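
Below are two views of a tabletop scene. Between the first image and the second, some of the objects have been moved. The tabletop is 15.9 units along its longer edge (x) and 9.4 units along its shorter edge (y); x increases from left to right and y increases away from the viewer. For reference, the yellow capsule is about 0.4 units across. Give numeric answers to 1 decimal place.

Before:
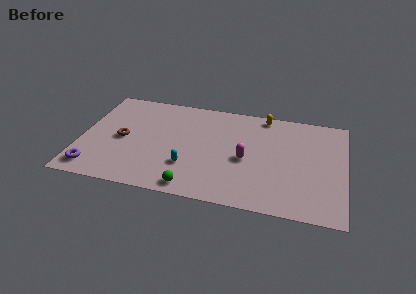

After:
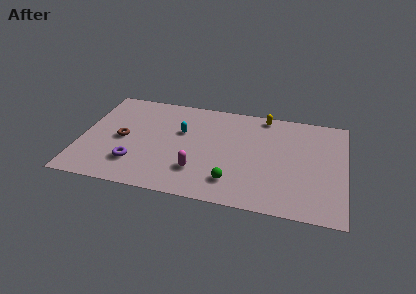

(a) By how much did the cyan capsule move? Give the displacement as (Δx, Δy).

(-0.6, 3.1)

From the two frames, the cyan capsule sits at roughly (6.6, 2.8) before and (6.0, 5.9) after.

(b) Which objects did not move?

the yellow capsule and the brown torus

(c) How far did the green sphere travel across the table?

2.5

The green sphere was near (7.0, 1.0) before and (9.3, 2.0) after, so it travelled √(2.3² + 1.0²) ≈ 2.5 units.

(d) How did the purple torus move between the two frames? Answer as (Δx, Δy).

(2.4, 1.0)

The purple torus started near (1.0, 1.4) and ended near (3.4, 2.4).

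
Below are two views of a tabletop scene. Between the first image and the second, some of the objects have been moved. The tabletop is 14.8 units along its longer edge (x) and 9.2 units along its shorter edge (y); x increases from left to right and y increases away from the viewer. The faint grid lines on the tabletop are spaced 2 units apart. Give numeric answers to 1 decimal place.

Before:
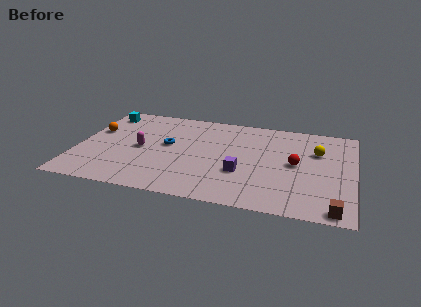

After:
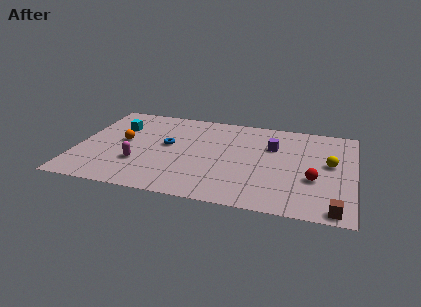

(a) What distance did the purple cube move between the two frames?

3.4

The purple cube moved from about (8.9, 3.2) to (10.4, 6.2), a distance of √(1.5² + 3.0²) ≈ 3.4.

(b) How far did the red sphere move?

1.6

The red sphere was near (11.7, 4.7) before and (12.7, 3.4) after, so it travelled √(1.0² + 1.3²) ≈ 1.6 units.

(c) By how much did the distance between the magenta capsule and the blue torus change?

+1.0

They were about 1.6 units apart before and 2.6 after — 1.0 units further apart.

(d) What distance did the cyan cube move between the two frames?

1.6

The cyan cube moved from about (1.1, 7.7) to (2.0, 6.4), a distance of √(0.9² + 1.3²) ≈ 1.6.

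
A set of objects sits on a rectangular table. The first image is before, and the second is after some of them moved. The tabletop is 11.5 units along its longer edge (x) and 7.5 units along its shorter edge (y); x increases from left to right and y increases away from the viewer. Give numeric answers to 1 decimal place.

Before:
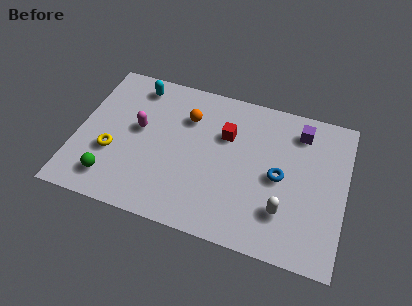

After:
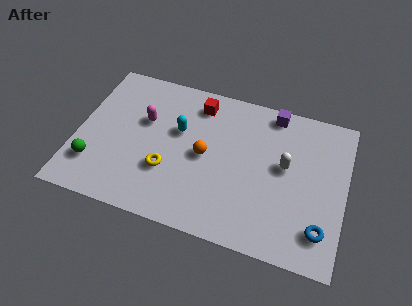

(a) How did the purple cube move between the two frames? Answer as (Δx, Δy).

(-1.2, 0.6)

The purple cube started near (9.4, 6.1) and ended near (8.2, 6.7).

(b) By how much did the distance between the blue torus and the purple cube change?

+3.0

Before: roughly 2.6 units apart; after: 5.6. That's 3.0 units further apart.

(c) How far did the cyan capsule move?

2.7

From (2.3, 6.4) to (4.3, 4.6), the cyan capsule covered √(2.0² + 1.8²) ≈ 2.7 units.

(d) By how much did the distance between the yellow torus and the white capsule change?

-2.2

Before: roughly 7.4 units apart; after: 5.2. That's 2.2 units closer together.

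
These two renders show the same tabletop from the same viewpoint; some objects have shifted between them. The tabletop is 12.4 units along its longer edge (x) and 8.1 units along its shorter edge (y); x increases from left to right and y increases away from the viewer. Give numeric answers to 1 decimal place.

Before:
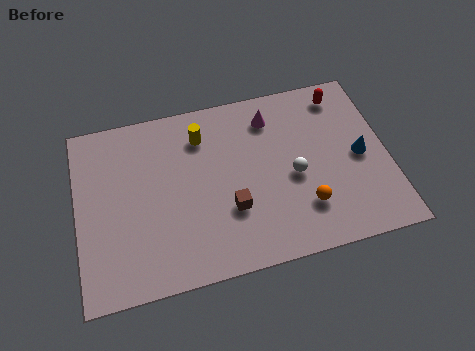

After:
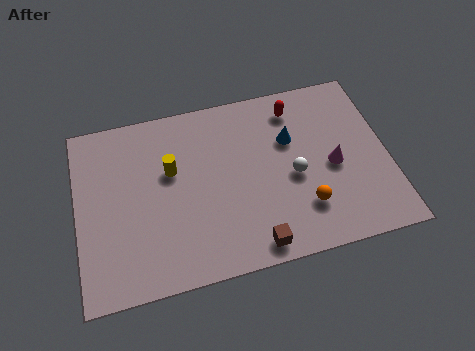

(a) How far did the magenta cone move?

3.6

The magenta cone was near (7.9, 6.5) before and (10.2, 3.7) after, so it travelled √(2.3² + 2.8²) ≈ 3.6 units.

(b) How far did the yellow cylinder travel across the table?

1.8

The yellow cylinder moved from about (5.1, 6.3) to (3.8, 5.0), a distance of √(1.3² + 1.3²) ≈ 1.8.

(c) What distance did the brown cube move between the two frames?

2.0

From (6.0, 2.7) to (6.8, 0.9), the brown cube covered √(0.8² + 1.8²) ≈ 2.0 units.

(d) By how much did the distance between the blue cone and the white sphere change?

-1.0

Before: roughly 2.7 units apart; after: 1.7. That's 1.0 units closer together.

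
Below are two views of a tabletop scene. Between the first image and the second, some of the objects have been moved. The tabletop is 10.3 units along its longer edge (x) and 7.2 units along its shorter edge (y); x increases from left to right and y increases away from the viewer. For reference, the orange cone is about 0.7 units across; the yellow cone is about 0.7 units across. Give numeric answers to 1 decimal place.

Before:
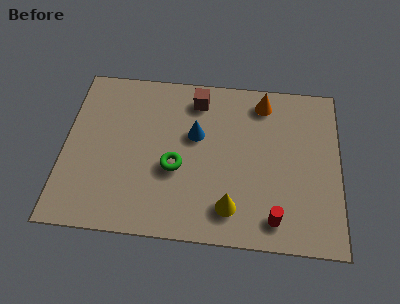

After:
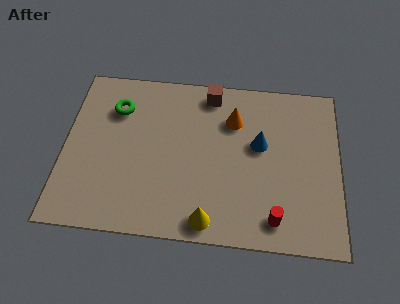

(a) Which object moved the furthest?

the green torus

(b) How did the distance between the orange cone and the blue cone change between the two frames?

-1.6

Before: roughly 3.0 units apart; after: 1.4. That's 1.6 units closer together.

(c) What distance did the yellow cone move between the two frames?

1.0

The yellow cone moved from about (6.3, 1.4) to (5.5, 0.8), a distance of √(0.8² + 0.6²) ≈ 1.0.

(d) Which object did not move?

the red cylinder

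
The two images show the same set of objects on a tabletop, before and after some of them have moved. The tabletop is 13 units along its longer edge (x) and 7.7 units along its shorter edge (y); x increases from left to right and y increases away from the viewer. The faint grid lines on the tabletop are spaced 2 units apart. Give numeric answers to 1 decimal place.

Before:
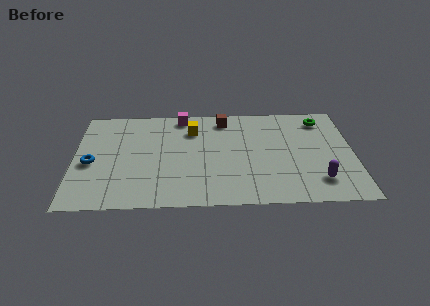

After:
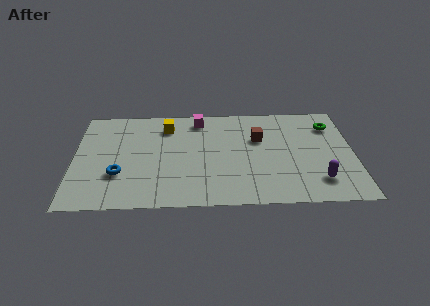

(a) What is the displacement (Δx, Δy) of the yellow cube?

(-1.2, 0.3)

The yellow cube started near (5.5, 5.8) and ended near (4.3, 6.1).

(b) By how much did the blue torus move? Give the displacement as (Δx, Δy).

(1.3, -0.9)

From the two frames, the blue torus sits at roughly (0.8, 3.4) before and (2.1, 2.5) after.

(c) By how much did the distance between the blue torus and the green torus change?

-0.7

Before: roughly 11.2 units apart; after: 10.5. That's 0.7 units closer together.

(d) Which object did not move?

the purple capsule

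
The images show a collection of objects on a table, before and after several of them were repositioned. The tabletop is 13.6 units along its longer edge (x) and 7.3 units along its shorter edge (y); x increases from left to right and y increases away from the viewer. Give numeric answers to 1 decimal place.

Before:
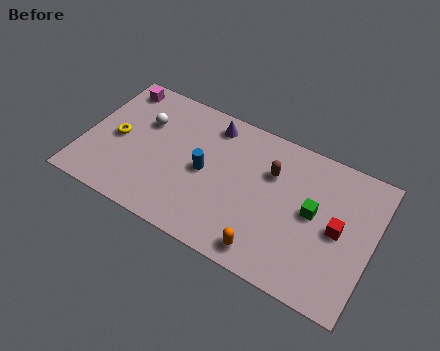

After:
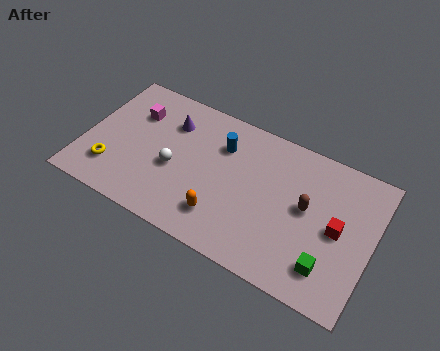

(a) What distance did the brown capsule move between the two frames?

2.1

From (8.7, 5.0) to (10.5, 4.0), the brown capsule covered √(1.8² + 1.0²) ≈ 2.1 units.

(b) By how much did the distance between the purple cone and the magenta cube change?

-2.9

The distance was about 4.6 in the first image and 1.7 in the second, so they moved 2.9 units closer together.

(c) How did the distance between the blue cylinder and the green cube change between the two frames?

+1.5

The distance was about 5.1 in the first image and 6.6 in the second, so they moved 1.5 units further apart.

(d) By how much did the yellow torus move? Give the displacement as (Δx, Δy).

(0.0, -1.7)

The yellow torus was at about (1.5, 3.5) and moved to about (1.5, 1.8).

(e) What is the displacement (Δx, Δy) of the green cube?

(1.0, -2.3)

The green cube started near (10.8, 3.9) and ended near (11.8, 1.6).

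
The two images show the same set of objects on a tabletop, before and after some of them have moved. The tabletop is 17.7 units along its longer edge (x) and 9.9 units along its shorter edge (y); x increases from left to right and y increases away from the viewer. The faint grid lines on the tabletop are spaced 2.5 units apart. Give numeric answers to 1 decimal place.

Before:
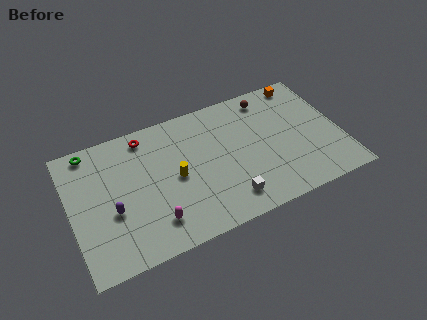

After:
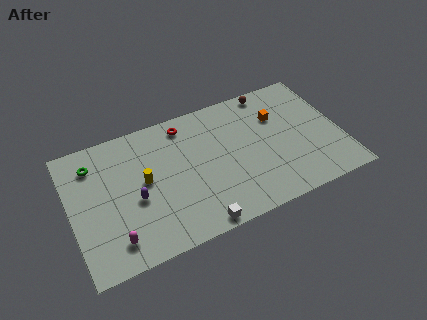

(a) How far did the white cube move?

2.4

The white cube was near (9.9, 1.8) before and (7.7, 0.8) after, so it travelled √(2.2² + 1.0²) ≈ 2.4 units.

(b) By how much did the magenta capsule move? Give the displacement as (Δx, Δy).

(-2.6, -0.3)

The magenta capsule started near (5.1, 2.1) and ended near (2.5, 1.8).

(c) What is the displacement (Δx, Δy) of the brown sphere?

(0.2, 0.5)

The brown sphere started near (13.4, 8.5) and ended near (13.6, 9.0).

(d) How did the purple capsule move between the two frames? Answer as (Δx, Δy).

(1.5, 0.3)

From the two frames, the purple capsule sits at roughly (2.6, 3.9) before and (4.1, 4.2) after.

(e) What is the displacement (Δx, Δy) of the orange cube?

(-2.0, -2.1)

From the two frames, the orange cube sits at roughly (15.8, 8.9) before and (13.8, 6.8) after.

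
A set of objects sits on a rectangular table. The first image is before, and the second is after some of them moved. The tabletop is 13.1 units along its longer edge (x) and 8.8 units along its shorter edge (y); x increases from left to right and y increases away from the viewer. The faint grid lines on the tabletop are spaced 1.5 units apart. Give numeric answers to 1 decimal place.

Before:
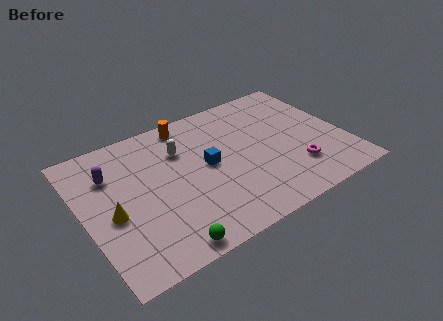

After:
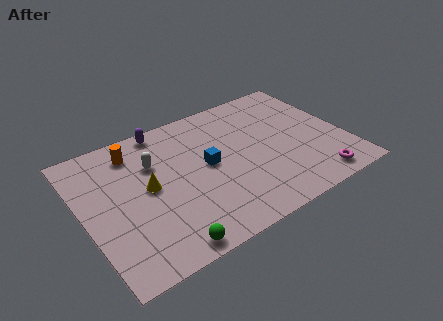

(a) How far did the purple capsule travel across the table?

3.4

The purple capsule moved from about (1.6, 6.3) to (4.5, 8.0), a distance of √(2.9² + 1.7²) ≈ 3.4.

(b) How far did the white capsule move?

1.4

The white capsule moved from about (5.1, 6.2) to (3.7, 6.0), a distance of √(1.4² + 0.2²) ≈ 1.4.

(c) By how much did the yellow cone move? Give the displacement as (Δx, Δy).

(1.9, 0.8)

From the two frames, the yellow cone sits at roughly (1.3, 3.8) before and (3.2, 4.6) after.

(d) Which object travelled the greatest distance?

the purple capsule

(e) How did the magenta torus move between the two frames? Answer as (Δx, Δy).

(0.8, -1.2)

From the two frames, the magenta torus sits at roughly (10.3, 2.3) before and (11.1, 1.1) after.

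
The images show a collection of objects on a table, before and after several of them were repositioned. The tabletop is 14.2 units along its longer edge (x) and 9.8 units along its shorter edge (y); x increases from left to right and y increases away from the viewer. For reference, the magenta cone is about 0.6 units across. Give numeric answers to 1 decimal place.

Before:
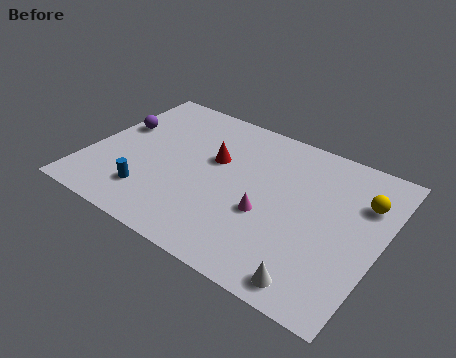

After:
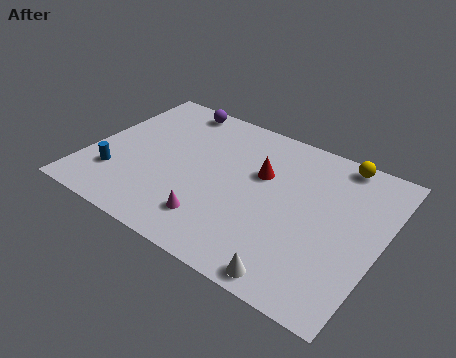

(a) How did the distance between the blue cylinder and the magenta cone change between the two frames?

-0.7

The distance was about 5.7 in the first image and 5.0 in the second, so they moved 0.7 units closer together.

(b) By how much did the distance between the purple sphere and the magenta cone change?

-0.7

Before: roughly 8.2 units apart; after: 7.5. That's 0.7 units closer together.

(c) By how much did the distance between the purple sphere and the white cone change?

-0.9

Before: roughly 11.8 units apart; after: 10.9. That's 0.9 units closer together.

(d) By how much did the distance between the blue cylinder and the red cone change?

+3.0

The distance was about 4.5 in the first image and 7.5 in the second, so they moved 3.0 units further apart.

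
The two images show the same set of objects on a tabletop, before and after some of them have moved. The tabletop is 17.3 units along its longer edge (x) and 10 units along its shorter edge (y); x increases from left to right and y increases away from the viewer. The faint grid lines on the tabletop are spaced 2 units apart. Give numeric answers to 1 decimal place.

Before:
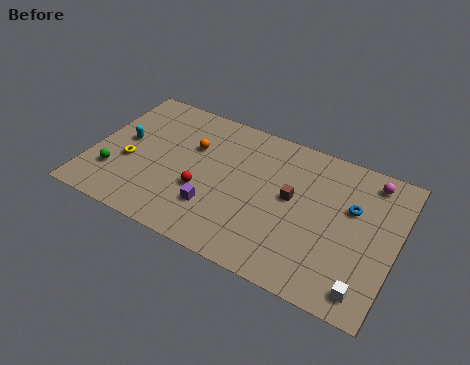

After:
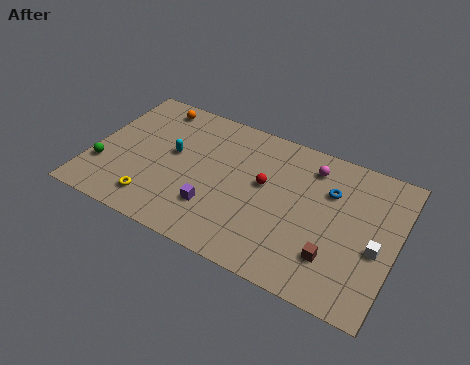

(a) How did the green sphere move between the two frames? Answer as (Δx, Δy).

(-0.7, 0.2)

The green sphere was at about (1.5, 2.8) and moved to about (0.8, 3.0).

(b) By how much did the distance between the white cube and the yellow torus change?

-1.5

Before: roughly 14.0 units apart; after: 12.5. That's 1.5 units closer together.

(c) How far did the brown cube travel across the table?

4.0

The brown cube moved from about (11.4, 5.5) to (14.1, 2.6), a distance of √(2.7² + 2.9²) ≈ 4.0.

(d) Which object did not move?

the purple cube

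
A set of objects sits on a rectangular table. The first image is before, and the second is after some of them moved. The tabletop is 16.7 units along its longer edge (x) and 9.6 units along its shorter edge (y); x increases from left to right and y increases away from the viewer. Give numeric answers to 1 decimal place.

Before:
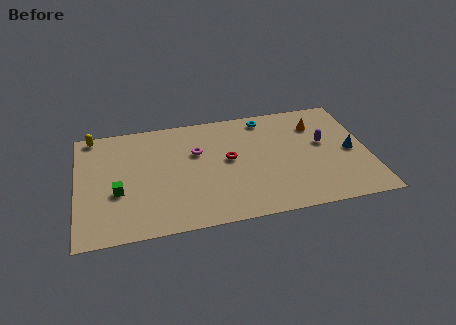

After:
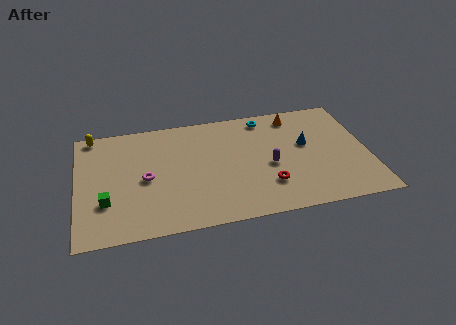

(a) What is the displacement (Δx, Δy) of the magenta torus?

(-3.0, -1.7)

The magenta torus was at about (6.9, 6.2) and moved to about (3.9, 4.5).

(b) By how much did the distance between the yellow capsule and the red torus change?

+3.1

The distance was about 8.5 in the first image and 11.6 in the second, so they moved 3.1 units further apart.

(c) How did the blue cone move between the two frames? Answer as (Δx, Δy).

(-2.5, 1.1)

The blue cone was at about (15.7, 4.5) and moved to about (13.2, 5.6).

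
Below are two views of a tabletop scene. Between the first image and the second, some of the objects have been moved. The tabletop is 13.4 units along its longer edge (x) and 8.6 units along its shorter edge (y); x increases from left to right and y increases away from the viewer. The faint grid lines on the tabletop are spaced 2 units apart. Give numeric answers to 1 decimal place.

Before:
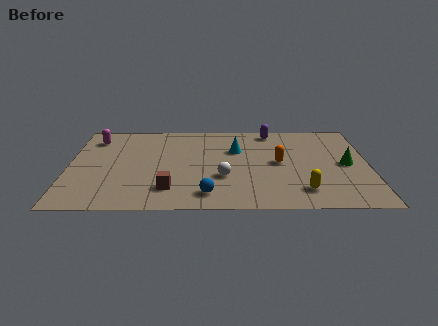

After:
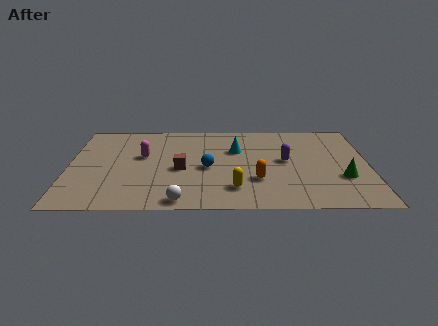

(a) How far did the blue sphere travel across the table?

2.5

The blue sphere was near (6.2, 1.4) before and (6.2, 3.9) after, so it travelled √(0.0² + 2.5²) ≈ 2.5 units.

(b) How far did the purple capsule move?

3.1

From (9.1, 7.6) to (9.7, 4.6), the purple capsule covered √(0.6² + 3.0²) ≈ 3.1 units.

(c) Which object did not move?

the cyan cone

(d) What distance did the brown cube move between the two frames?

2.0

The brown cube was near (4.5, 1.9) before and (5.0, 3.8) after, so it travelled √(0.5² + 1.9²) ≈ 2.0 units.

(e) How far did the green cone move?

1.3

The green cone was near (12.4, 4.2) before and (12.2, 2.9) after, so it travelled √(0.2² + 1.3²) ≈ 1.3 units.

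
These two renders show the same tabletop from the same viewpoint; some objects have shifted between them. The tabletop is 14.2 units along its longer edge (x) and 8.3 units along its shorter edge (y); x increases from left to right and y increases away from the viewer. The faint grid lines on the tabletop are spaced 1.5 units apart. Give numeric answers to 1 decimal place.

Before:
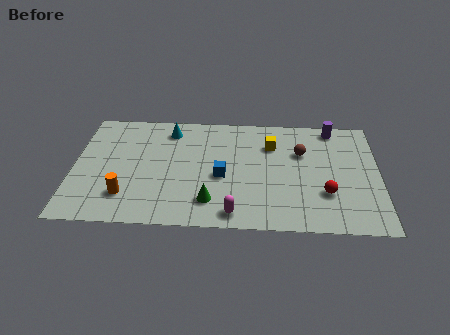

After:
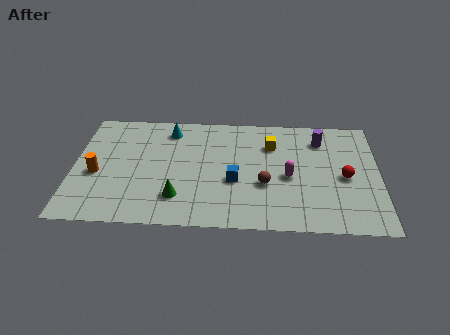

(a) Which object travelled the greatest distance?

the magenta capsule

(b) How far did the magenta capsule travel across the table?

3.7

From (7.5, 1.0) to (10.0, 3.7), the magenta capsule covered √(2.5² + 2.7²) ≈ 3.7 units.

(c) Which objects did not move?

the yellow cube and the cyan cone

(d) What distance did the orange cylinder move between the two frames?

2.1

The orange cylinder was near (2.5, 2.0) before and (1.1, 3.5) after, so it travelled √(1.4² + 1.5²) ≈ 2.1 units.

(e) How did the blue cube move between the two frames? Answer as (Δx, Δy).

(0.6, -0.3)

From the two frames, the blue cube sits at roughly (6.9, 3.6) before and (7.5, 3.3) after.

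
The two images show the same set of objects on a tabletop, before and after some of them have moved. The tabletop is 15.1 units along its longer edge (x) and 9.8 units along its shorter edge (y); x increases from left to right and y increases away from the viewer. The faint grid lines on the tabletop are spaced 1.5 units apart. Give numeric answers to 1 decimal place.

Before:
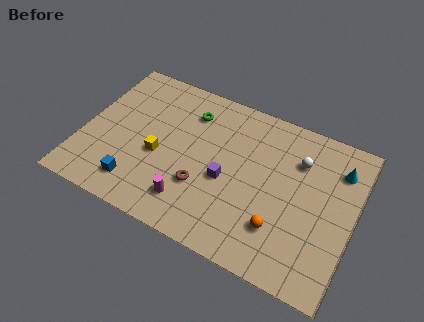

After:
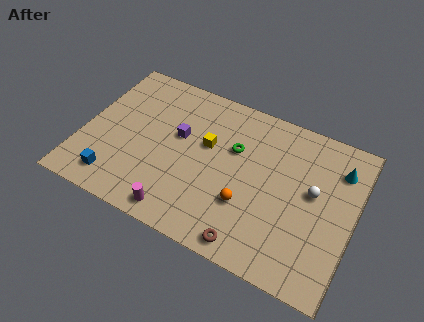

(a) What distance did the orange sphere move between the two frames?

2.0

The orange sphere was near (11.3, 2.6) before and (9.4, 3.2) after, so it travelled √(1.9² + 0.6²) ≈ 2.0 units.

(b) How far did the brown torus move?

3.7

The brown torus moved from about (6.9, 3.2) to (9.9, 1.0), a distance of √(3.0² + 2.2²) ≈ 3.7.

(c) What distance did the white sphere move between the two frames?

1.9

The white sphere was near (11.8, 7.1) before and (12.8, 5.5) after, so it travelled √(1.0² + 1.6²) ≈ 1.9 units.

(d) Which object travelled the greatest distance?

the brown torus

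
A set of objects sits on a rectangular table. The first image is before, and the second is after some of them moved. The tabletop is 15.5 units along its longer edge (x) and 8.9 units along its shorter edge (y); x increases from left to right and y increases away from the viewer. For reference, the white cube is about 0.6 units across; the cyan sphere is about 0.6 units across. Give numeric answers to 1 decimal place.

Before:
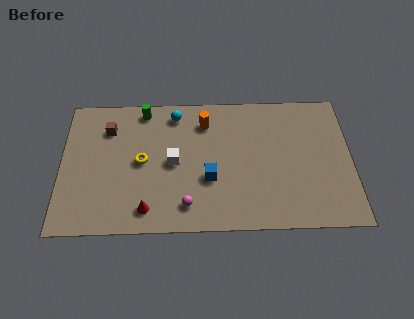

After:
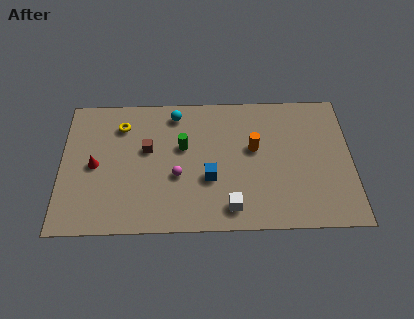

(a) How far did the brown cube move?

2.5

The brown cube was near (2.5, 6.7) before and (4.6, 5.3) after, so it travelled √(2.1² + 1.4²) ≈ 2.5 units.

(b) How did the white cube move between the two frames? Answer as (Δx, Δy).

(3.0, -3.0)

The white cube was at about (6.0, 4.4) and moved to about (9.0, 1.4).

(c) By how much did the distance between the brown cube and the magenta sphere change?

-4.2

They were about 6.6 units apart before and 2.4 after — 4.2 units closer together.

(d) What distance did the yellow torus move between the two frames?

2.6

From (4.3, 4.5) to (3.2, 6.9), the yellow torus covered √(1.1² + 2.4²) ≈ 2.6 units.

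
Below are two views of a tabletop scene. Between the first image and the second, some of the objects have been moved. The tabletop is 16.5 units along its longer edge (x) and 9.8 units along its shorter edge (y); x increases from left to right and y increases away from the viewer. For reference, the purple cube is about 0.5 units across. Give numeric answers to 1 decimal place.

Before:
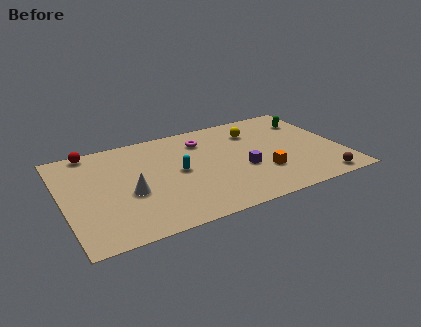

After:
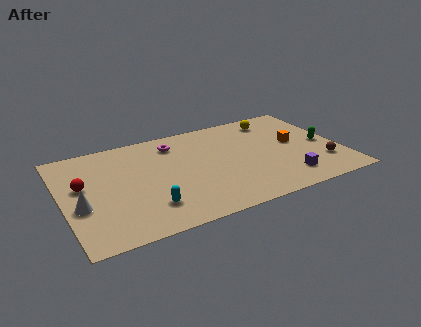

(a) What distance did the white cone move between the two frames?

2.9

From (3.8, 4.0) to (0.9, 3.8), the white cone covered √(2.9² + 0.2²) ≈ 2.9 units.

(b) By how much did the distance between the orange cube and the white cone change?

+5.2

The distance was about 7.9 in the first image and 13.1 in the second, so they moved 5.2 units further apart.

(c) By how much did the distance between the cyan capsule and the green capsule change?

+2.5

Before: roughly 8.6 units apart; after: 11.1. That's 2.5 units further apart.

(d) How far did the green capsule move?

2.8

The green capsule was near (15.1, 7.4) before and (15.6, 4.6) after, so it travelled √(0.5² + 2.8²) ≈ 2.8 units.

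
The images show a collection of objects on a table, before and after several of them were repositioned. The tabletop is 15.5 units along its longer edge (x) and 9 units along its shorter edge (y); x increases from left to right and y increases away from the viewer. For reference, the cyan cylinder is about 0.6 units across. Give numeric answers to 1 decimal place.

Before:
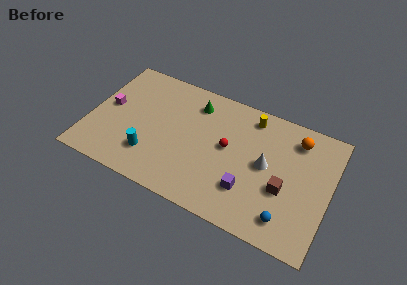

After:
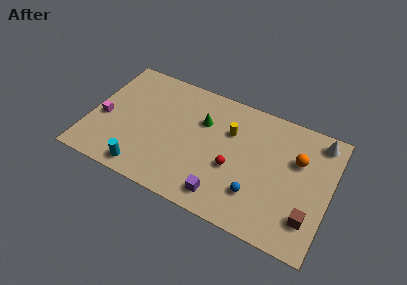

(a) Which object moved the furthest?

the white cone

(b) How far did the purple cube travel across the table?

1.9

The purple cube was near (10.5, 2.5) before and (9.0, 1.4) after, so it travelled √(1.5² + 1.1²) ≈ 1.9 units.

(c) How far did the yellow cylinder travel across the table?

2.0

From (10.1, 7.7) to (8.9, 6.1), the yellow cylinder covered √(1.2² + 1.6²) ≈ 2.0 units.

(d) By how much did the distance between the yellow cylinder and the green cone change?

-1.8

They were about 3.6 units apart before and 1.8 after — 1.8 units closer together.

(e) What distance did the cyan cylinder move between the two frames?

1.2

The cyan cylinder was near (4.2, 2.3) before and (3.9, 1.1) after, so it travelled √(0.3² + 1.2²) ≈ 1.2 units.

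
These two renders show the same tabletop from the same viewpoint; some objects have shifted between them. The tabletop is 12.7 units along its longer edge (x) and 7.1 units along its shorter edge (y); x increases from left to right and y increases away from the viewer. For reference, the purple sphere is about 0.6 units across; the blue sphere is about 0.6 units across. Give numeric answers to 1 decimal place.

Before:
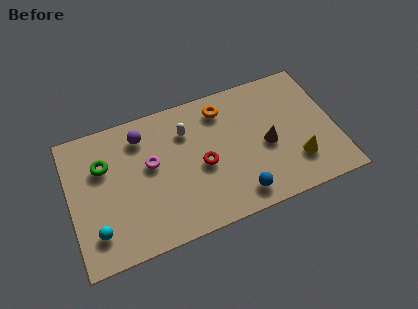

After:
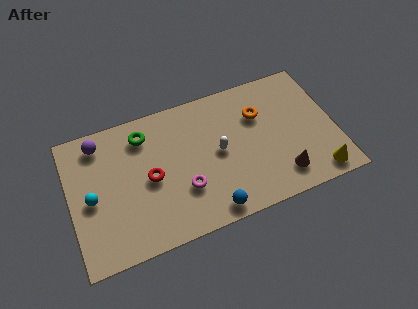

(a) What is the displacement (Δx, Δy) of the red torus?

(-2.5, 0.2)

From the two frames, the red torus sits at roughly (6.3, 3.2) before and (3.8, 3.4) after.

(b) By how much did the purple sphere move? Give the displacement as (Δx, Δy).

(-2.0, 0.3)

From the two frames, the purple sphere sits at roughly (3.6, 5.7) before and (1.6, 6.0) after.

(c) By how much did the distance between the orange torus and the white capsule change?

+0.6

The distance was about 1.9 in the first image and 2.5 in the second, so they moved 0.6 units further apart.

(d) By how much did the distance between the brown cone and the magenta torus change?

-0.9

The distance was about 5.6 in the first image and 4.7 in the second, so they moved 0.9 units closer together.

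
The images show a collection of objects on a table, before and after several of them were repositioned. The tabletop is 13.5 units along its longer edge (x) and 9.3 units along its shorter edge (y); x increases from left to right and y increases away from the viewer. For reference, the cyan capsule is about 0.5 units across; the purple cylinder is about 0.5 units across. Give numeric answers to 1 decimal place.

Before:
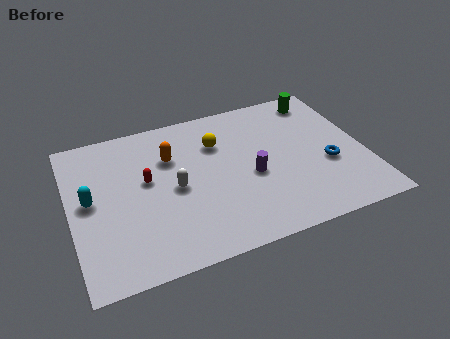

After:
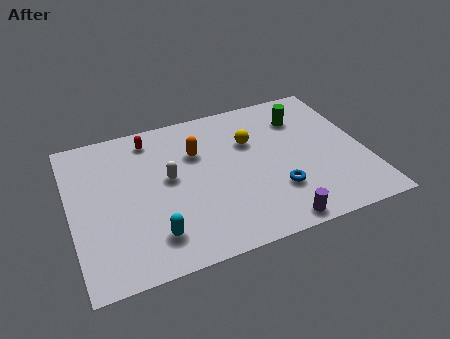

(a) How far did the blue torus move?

2.7

The blue torus moved from about (11.7, 3.6) to (9.2, 2.7), a distance of √(2.5² + 0.9²) ≈ 2.7.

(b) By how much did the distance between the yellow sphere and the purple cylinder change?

+2.5

They were about 2.9 units apart before and 5.4 after — 2.5 units further apart.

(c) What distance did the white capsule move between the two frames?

0.7

From (4.7, 4.4) to (4.5, 5.1), the white capsule covered √(0.2² + 0.7²) ≈ 0.7 units.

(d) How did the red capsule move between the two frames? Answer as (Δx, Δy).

(0.4, 2.6)

The red capsule started near (3.5, 5.3) and ended near (3.9, 7.9).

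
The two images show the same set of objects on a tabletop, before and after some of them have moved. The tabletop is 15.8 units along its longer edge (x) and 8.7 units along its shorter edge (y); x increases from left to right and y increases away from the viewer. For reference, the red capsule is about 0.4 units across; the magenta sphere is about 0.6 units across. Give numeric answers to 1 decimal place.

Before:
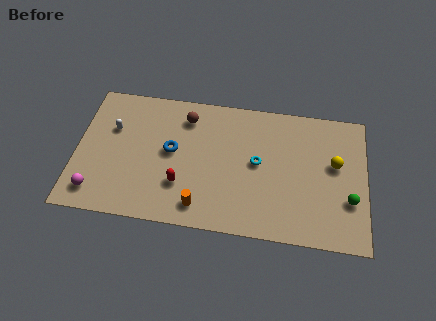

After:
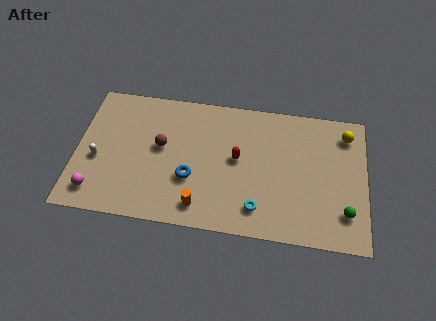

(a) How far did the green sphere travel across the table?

0.8

The green sphere was near (14.9, 2.9) before and (14.7, 2.1) after, so it travelled √(0.2² + 0.8²) ≈ 0.8 units.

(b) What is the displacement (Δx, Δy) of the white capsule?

(-0.7, -2.1)

The white capsule was at about (1.9, 5.7) and moved to about (1.2, 3.6).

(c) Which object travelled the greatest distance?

the red capsule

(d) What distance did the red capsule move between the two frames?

3.7

From (5.8, 2.6) to (8.8, 4.7), the red capsule covered √(3.0² + 2.1²) ≈ 3.7 units.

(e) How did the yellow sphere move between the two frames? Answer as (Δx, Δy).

(0.6, 2.0)

The yellow sphere was at about (14.1, 5.1) and moved to about (14.7, 7.1).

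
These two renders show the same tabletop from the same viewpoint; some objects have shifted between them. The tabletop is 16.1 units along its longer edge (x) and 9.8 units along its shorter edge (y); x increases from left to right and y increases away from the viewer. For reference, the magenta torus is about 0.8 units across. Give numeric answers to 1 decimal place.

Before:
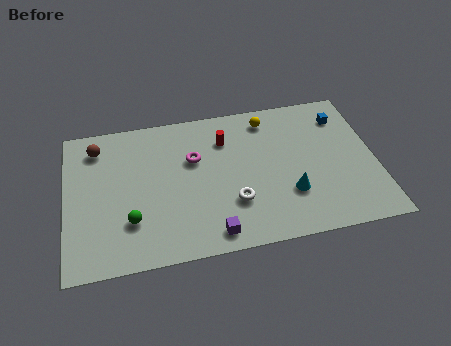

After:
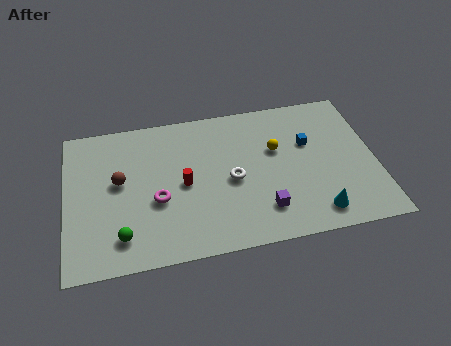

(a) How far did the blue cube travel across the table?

2.4

From (14.6, 7.7) to (12.7, 6.2), the blue cube covered √(1.9² + 1.5²) ≈ 2.4 units.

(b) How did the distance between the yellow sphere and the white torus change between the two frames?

-2.8

They were about 5.7 units apart before and 2.9 after — 2.8 units closer together.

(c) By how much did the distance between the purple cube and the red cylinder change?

-1.5

Before: roughly 6.2 units apart; after: 4.7. That's 1.5 units closer together.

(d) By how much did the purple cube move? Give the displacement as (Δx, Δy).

(2.7, 1.0)

The purple cube started near (7.4, 1.2) and ended near (10.1, 2.2).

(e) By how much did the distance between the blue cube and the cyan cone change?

-0.9

They were about 5.6 units apart before and 4.7 after — 0.9 units closer together.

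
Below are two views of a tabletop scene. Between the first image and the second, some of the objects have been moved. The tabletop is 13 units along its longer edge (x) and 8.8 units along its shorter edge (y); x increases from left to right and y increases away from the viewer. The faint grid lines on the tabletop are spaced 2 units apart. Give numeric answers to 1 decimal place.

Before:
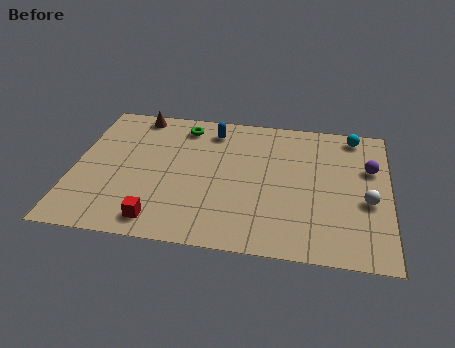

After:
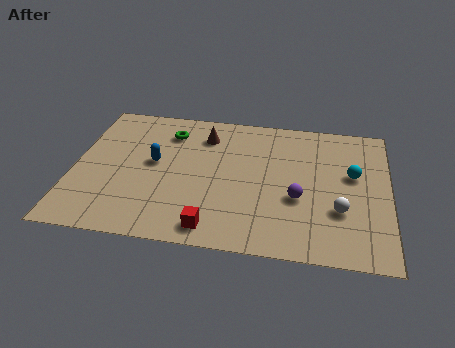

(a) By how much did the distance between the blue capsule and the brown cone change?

-0.4

Before: roughly 3.3 units apart; after: 2.9. That's 0.4 units closer together.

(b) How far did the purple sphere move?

3.7

From (12.2, 5.7) to (9.3, 3.4), the purple sphere covered √(2.9² + 2.3²) ≈ 3.7 units.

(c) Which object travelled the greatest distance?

the purple sphere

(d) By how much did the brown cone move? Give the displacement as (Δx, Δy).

(2.9, -1.0)

The brown cone was at about (2.4, 7.9) and moved to about (5.3, 6.9).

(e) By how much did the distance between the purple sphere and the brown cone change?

-4.7

Before: roughly 10.0 units apart; after: 5.3. That's 4.7 units closer together.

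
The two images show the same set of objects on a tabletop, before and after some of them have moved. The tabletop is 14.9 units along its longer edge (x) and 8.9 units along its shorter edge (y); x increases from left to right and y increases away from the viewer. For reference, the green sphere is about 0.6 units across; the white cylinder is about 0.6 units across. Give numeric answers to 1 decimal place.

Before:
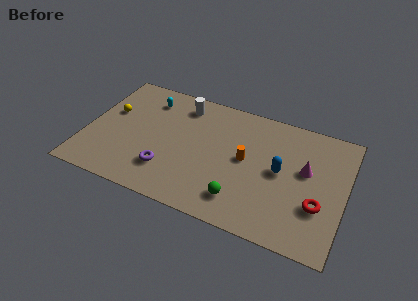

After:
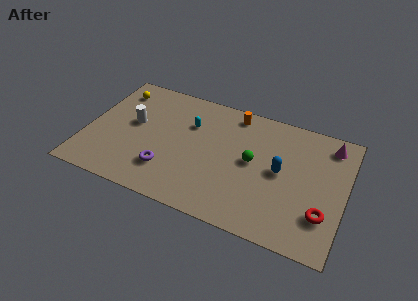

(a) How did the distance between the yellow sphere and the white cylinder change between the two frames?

-1.9

They were about 4.5 units apart before and 2.6 after — 1.9 units closer together.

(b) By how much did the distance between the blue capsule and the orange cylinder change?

+2.4

The distance was about 2.0 in the first image and 4.4 in the second, so they moved 2.4 units further apart.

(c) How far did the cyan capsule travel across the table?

2.8

From (3.2, 7.1) to (5.8, 6.1), the cyan capsule covered √(2.6² + 1.0²) ≈ 2.8 units.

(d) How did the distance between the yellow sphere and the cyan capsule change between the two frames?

+2.0

They were about 2.6 units apart before and 4.6 after — 2.0 units further apart.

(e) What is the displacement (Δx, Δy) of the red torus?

(0.3, -0.5)

From the two frames, the red torus sits at roughly (13.5, 3.0) before and (13.8, 2.5) after.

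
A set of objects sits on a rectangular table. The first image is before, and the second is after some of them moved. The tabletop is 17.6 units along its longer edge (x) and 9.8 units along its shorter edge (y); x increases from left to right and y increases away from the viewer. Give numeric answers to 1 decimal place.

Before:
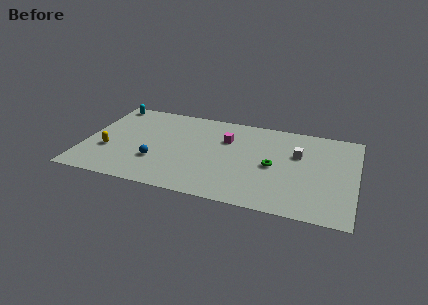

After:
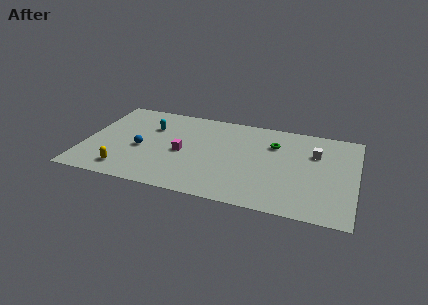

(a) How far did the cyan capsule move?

3.6

The cyan capsule was near (1.1, 8.8) before and (4.1, 6.8) after, so it travelled √(3.0² + 2.0²) ≈ 3.6 units.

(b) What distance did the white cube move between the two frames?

1.2

From (13.8, 6.3) to (14.9, 6.7), the white cube covered √(1.1² + 0.4²) ≈ 1.2 units.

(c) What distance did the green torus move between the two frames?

2.4

The green torus moved from about (12.3, 4.6) to (12.2, 7.0), a distance of √(0.1² + 2.4²) ≈ 2.4.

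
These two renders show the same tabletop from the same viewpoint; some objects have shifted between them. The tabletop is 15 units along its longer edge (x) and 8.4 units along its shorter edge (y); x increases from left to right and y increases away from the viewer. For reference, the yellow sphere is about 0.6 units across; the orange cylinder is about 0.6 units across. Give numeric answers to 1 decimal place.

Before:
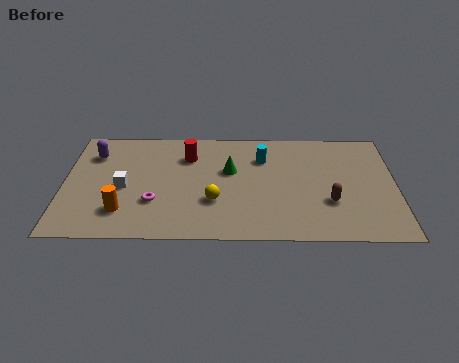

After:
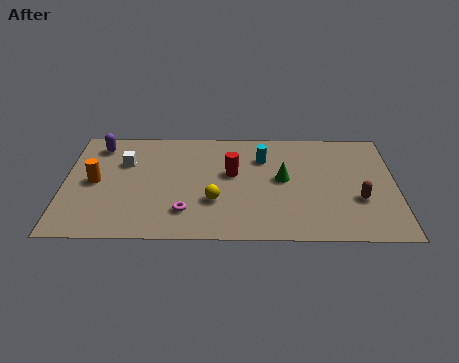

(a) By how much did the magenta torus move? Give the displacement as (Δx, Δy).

(1.4, -0.7)

The magenta torus started near (4.1, 2.7) and ended near (5.5, 2.0).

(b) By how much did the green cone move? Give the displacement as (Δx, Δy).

(2.4, -0.6)

From the two frames, the green cone sits at roughly (7.5, 5.1) before and (9.9, 4.5) after.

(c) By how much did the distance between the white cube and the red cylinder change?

+1.2

Before: roughly 3.8 units apart; after: 5.0. That's 1.2 units further apart.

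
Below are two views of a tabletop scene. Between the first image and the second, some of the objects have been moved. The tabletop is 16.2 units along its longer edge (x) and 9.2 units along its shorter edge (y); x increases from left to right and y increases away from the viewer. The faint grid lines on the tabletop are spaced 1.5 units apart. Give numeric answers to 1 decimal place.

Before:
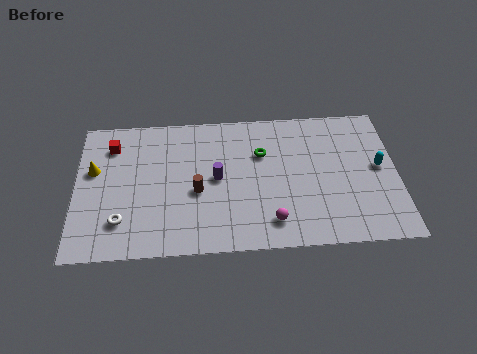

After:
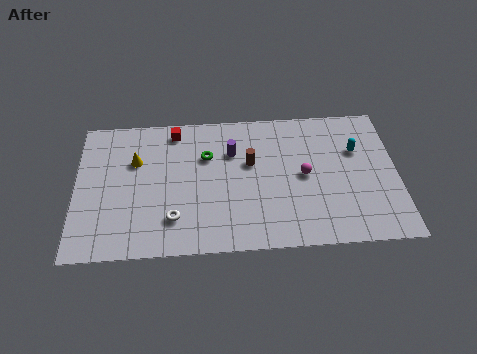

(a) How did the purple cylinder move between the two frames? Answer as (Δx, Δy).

(0.8, 1.7)

From the two frames, the purple cylinder sits at roughly (7.1, 4.7) before and (7.9, 6.4) after.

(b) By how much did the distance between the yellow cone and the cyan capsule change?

-3.2

They were about 14.4 units apart before and 11.2 after — 3.2 units closer together.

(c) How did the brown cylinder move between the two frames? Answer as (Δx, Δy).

(2.7, 1.7)

From the two frames, the brown cylinder sits at roughly (6.1, 3.9) before and (8.8, 5.6) after.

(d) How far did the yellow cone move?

2.2

The yellow cone moved from about (0.9, 5.6) to (3.0, 6.1), a distance of √(2.1² + 0.5²) ≈ 2.2.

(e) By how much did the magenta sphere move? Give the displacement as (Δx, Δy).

(1.7, 2.9)

From the two frames, the magenta sphere sits at roughly (9.8, 1.7) before and (11.5, 4.6) after.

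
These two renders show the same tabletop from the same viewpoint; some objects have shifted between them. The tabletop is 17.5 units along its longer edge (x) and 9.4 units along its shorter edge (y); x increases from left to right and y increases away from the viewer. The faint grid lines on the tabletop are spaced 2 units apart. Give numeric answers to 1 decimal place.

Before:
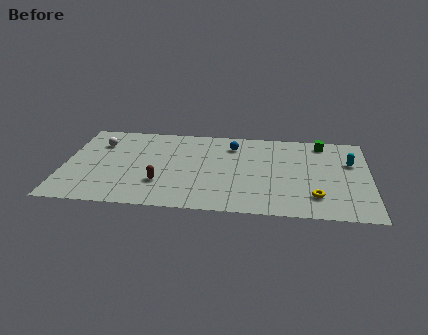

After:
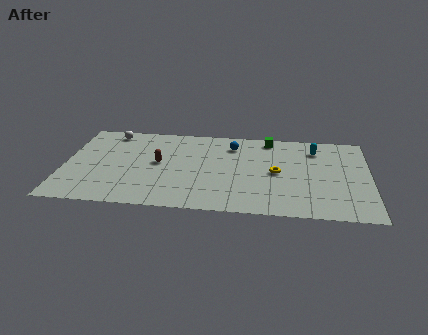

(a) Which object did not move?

the blue sphere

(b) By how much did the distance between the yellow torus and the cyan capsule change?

-0.8

Before: roughly 4.4 units apart; after: 3.6. That's 0.8 units closer together.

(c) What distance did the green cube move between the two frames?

3.1

The green cube was near (14.8, 8.2) before and (11.7, 8.3) after, so it travelled √(3.1² + 0.1²) ≈ 3.1 units.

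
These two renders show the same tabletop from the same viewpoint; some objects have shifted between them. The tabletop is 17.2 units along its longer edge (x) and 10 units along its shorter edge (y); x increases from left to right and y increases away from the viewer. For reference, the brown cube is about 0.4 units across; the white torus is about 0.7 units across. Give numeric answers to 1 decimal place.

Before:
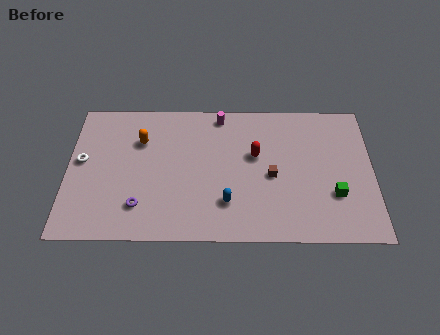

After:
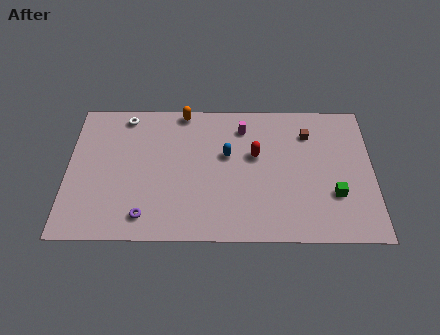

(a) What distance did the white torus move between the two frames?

4.1

The white torus moved from about (0.8, 5.5) to (3.2, 8.8), a distance of √(2.4² + 3.3²) ≈ 4.1.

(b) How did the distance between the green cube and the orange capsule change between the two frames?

-1.1

The distance was about 11.5 in the first image and 10.4 in the second, so they moved 1.1 units closer together.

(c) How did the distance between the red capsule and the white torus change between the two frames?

-1.9

Before: roughly 9.8 units apart; after: 7.9. That's 1.9 units closer together.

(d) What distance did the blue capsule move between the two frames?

3.4

From (9.0, 2.6) to (9.0, 6.0), the blue capsule covered √(0.0² + 3.4²) ≈ 3.4 units.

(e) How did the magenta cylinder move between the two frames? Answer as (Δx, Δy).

(1.3, -0.9)

The magenta cylinder started near (8.6, 8.9) and ended near (9.9, 8.0).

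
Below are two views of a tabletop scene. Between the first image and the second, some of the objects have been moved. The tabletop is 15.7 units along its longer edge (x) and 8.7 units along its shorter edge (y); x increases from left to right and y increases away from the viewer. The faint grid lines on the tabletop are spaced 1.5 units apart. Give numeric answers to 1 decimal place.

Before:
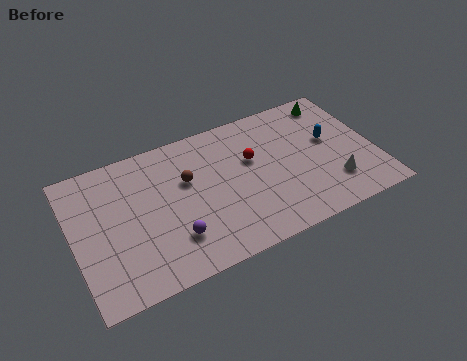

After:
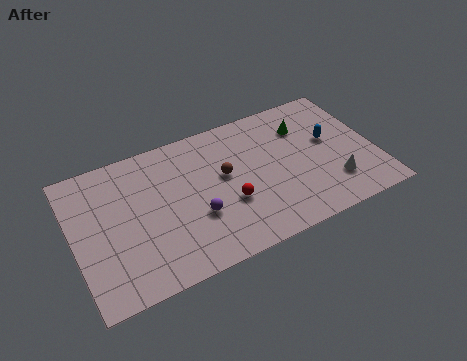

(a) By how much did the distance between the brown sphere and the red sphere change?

-1.6

They were about 3.4 units apart before and 1.8 after — 1.6 units closer together.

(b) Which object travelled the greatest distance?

the red sphere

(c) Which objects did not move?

the white cone and the blue capsule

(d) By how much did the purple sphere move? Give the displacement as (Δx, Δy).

(1.3, 0.8)

The purple sphere started near (4.9, 2.3) and ended near (6.2, 3.1).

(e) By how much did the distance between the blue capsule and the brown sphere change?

-1.9

They were about 7.5 units apart before and 5.6 after — 1.9 units closer together.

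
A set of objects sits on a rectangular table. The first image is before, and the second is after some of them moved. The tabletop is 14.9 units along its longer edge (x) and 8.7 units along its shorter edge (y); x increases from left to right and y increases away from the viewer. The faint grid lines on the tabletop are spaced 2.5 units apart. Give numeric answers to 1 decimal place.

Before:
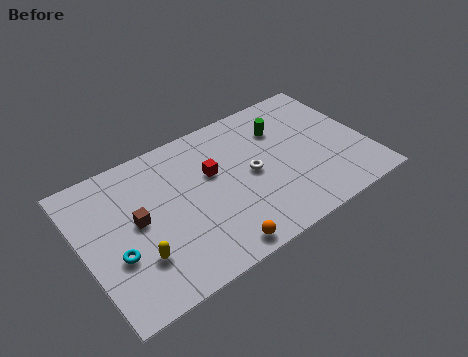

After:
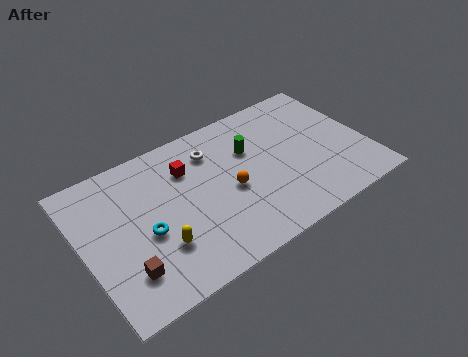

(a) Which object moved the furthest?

the orange sphere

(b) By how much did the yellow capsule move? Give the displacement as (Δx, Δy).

(1.1, 0.1)

The yellow capsule was at about (2.5, 2.5) and moved to about (3.6, 2.6).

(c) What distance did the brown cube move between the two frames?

2.7

The brown cube was near (2.8, 4.6) before and (1.8, 2.1) after, so it travelled √(1.0² + 2.5²) ≈ 2.7 units.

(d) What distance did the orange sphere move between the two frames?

3.3

The orange sphere was near (6.3, 0.9) before and (7.6, 3.9) after, so it travelled √(1.3² + 3.0²) ≈ 3.3 units.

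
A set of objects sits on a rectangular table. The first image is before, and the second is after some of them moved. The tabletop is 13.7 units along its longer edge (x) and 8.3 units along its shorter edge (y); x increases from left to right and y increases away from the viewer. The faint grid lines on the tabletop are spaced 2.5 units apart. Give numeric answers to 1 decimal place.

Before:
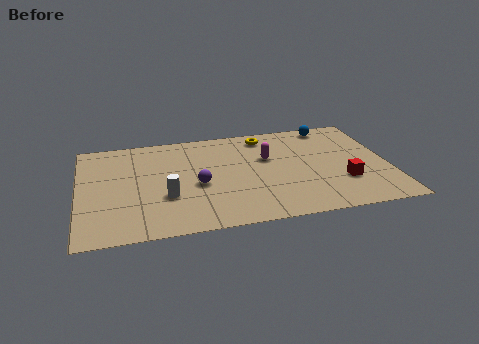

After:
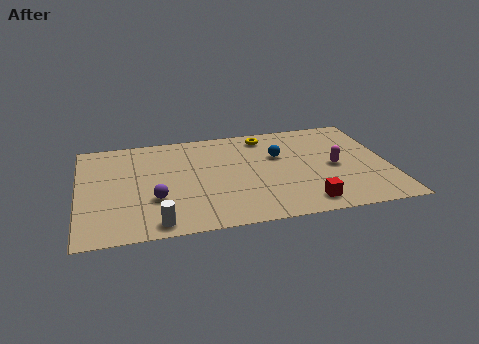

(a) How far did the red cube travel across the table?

2.3

The red cube moved from about (11.6, 2.6) to (9.8, 1.2), a distance of √(1.8² + 1.4²) ≈ 2.3.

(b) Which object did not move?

the yellow torus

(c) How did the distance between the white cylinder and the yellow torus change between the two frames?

+1.8

Before: roughly 6.2 units apart; after: 8.0. That's 1.8 units further apart.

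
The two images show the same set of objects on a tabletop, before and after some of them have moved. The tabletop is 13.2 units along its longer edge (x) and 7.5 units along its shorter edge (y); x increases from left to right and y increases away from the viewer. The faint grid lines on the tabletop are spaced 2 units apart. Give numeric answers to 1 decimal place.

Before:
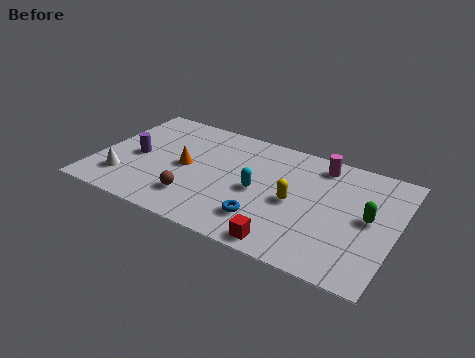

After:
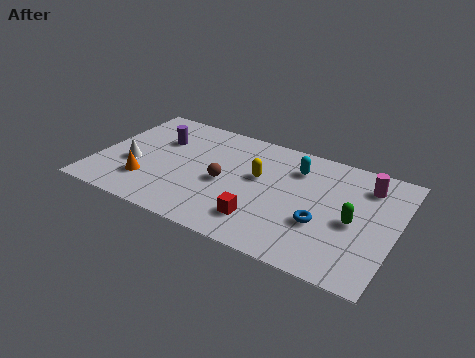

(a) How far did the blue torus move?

2.6

From (7.7, 1.8) to (10.1, 2.7), the blue torus covered √(2.4² + 0.9²) ≈ 2.6 units.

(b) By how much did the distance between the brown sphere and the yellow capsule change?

-2.8

They were about 4.5 units apart before and 1.7 after — 2.8 units closer together.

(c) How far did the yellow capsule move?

1.9

The yellow capsule was near (8.8, 3.5) before and (7.1, 4.4) after, so it travelled √(1.7² + 0.9²) ≈ 1.9 units.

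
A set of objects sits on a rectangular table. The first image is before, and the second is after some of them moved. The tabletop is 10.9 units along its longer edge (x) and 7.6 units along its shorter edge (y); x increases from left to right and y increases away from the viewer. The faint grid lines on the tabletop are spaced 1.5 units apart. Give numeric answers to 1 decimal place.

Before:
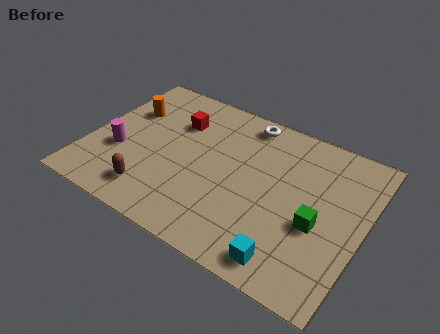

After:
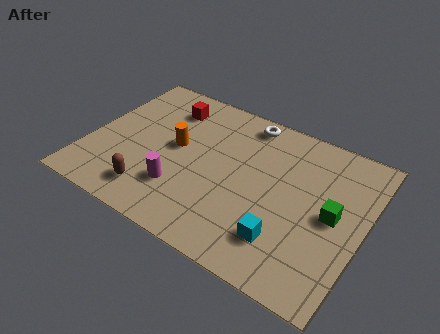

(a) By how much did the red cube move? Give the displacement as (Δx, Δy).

(-0.5, 0.6)

The red cube started near (3.2, 5.4) and ended near (2.7, 6.0).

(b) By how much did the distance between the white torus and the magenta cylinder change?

-1.0

Before: roughly 6.0 units apart; after: 5.0. That's 1.0 units closer together.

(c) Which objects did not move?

the white torus and the brown capsule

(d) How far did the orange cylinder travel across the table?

2.4

The orange cylinder was near (1.2, 5.1) before and (3.4, 4.1) after, so it travelled √(2.2² + 1.0²) ≈ 2.4 units.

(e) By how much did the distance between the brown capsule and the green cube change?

+0.7

They were about 6.5 units apart before and 7.2 after — 0.7 units further apart.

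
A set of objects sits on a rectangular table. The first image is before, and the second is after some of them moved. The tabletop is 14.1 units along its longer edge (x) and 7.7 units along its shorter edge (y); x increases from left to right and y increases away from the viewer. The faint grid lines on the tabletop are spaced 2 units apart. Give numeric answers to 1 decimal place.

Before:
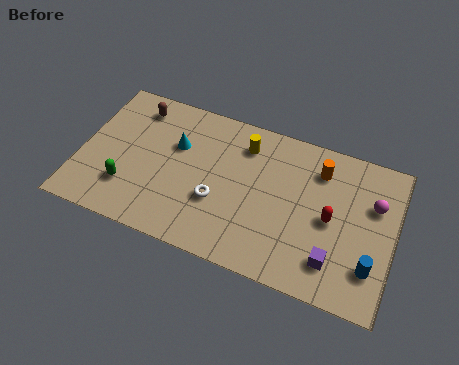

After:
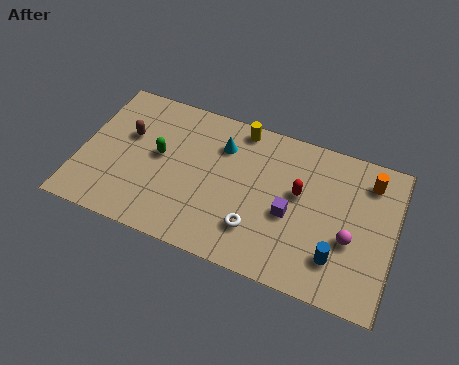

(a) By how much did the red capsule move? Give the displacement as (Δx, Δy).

(-1.5, 0.8)

The red capsule was at about (11.3, 3.7) and moved to about (9.8, 4.5).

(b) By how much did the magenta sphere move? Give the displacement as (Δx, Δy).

(-0.9, -2.1)

The magenta sphere was at about (13.1, 5.1) and moved to about (12.2, 3.0).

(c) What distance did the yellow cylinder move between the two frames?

0.9

The yellow cylinder was near (7.2, 6.1) before and (6.9, 6.9) after, so it travelled √(0.3² + 0.8²) ≈ 0.9 units.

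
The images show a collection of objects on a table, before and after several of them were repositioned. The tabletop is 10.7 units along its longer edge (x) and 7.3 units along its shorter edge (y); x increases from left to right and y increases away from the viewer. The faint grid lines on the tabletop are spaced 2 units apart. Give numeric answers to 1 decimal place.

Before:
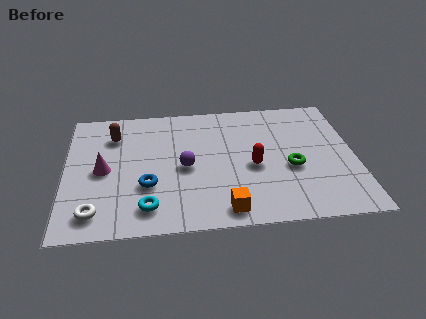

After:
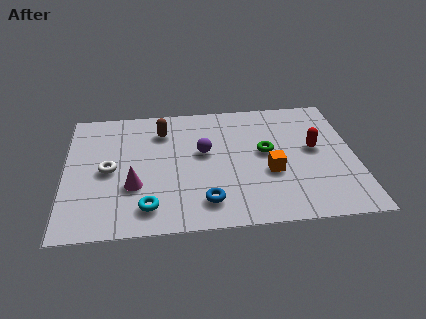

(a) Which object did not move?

the cyan torus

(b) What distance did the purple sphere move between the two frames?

1.1

From (4.4, 3.4) to (5.1, 4.2), the purple sphere covered √(0.7² + 0.8²) ≈ 1.1 units.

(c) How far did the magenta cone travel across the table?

1.5

From (1.4, 3.5) to (2.5, 2.5), the magenta cone covered √(1.1² + 1.0²) ≈ 1.5 units.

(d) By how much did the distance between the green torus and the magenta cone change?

-1.8

The distance was about 6.9 in the first image and 5.1 in the second, so they moved 1.8 units closer together.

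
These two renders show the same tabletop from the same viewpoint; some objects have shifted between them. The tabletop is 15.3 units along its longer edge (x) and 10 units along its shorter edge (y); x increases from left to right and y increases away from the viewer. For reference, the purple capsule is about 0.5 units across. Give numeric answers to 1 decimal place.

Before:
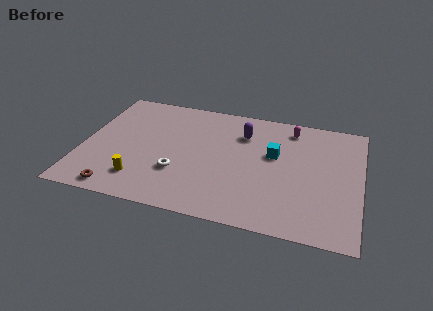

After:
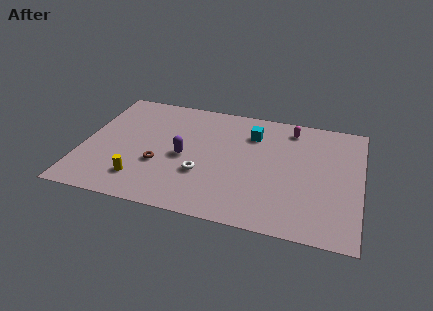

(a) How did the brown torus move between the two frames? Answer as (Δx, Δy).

(2.0, 2.6)

The brown torus was at about (2.3, 1.0) and moved to about (4.3, 3.6).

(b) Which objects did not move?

the yellow cylinder and the magenta capsule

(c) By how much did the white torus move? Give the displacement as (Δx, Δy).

(1.3, 0.2)

The white torus was at about (5.4, 3.2) and moved to about (6.7, 3.4).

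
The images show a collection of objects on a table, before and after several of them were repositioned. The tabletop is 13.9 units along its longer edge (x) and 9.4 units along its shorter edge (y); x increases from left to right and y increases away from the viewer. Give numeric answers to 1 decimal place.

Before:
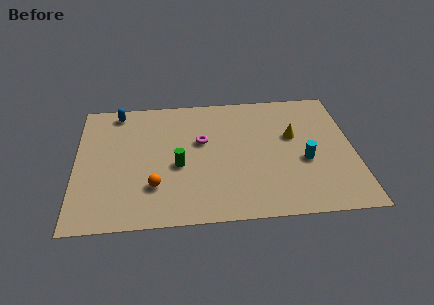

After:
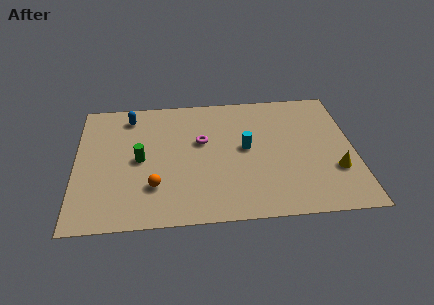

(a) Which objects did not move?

the orange sphere and the magenta torus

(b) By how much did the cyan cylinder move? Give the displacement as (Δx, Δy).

(-2.9, 1.2)

The cyan cylinder was at about (11.4, 3.8) and moved to about (8.5, 5.0).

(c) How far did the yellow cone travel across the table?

3.4

From (10.9, 5.7) to (12.9, 3.0), the yellow cone covered √(2.0² + 2.7²) ≈ 3.4 units.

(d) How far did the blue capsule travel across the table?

0.7

From (2.1, 8.3) to (2.7, 7.9), the blue capsule covered √(0.6² + 0.4²) ≈ 0.7 units.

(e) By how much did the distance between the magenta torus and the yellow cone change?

+2.5

Before: roughly 4.6 units apart; after: 7.1. That's 2.5 units further apart.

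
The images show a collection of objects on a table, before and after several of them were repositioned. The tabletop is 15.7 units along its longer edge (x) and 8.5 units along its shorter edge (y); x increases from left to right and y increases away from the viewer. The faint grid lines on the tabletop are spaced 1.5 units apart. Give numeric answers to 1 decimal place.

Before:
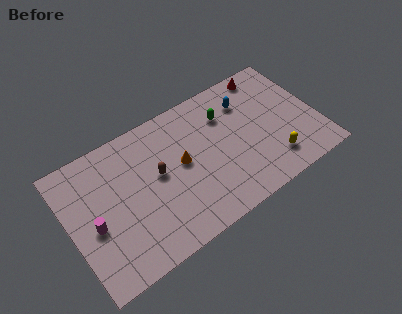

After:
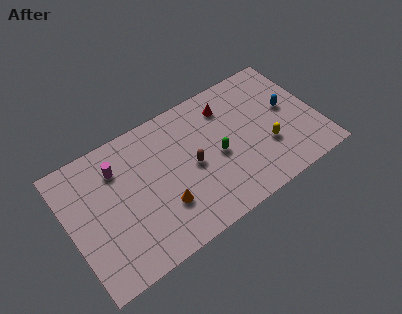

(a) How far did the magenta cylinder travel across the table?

3.3

The magenta cylinder was near (1.4, 3.7) before and (3.3, 6.4) after, so it travelled √(1.9² + 2.7²) ≈ 3.3 units.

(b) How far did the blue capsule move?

2.9

The blue capsule moved from about (11.6, 6.4) to (14.0, 4.7), a distance of √(2.4² + 1.7²) ≈ 2.9.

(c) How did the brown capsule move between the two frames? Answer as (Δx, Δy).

(2.1, -0.6)

The brown capsule started near (5.6, 4.7) and ended near (7.7, 4.1).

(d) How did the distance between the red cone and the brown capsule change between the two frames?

-4.4

They were about 8.1 units apart before and 3.7 after — 4.4 units closer together.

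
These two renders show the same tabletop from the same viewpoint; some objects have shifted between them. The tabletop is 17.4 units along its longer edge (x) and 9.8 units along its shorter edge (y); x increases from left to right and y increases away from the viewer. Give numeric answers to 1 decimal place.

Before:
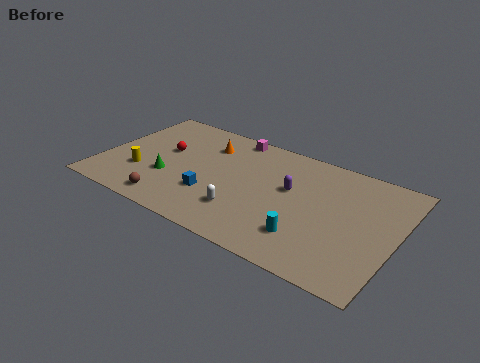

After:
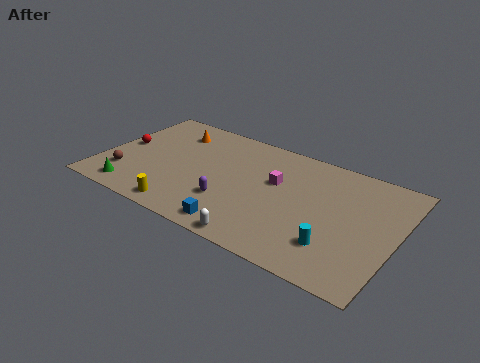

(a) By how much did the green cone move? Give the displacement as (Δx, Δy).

(-1.8, -2.1)

From the two frames, the green cone sits at roughly (4.1, 3.4) before and (2.3, 1.3) after.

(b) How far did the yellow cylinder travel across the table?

3.6

The yellow cylinder moved from about (2.5, 3.1) to (5.5, 1.1), a distance of √(3.0² + 2.0²) ≈ 3.6.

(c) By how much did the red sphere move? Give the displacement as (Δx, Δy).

(-2.5, -0.6)

The red sphere was at about (3.5, 5.7) and moved to about (1.0, 5.1).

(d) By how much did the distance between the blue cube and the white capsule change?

-0.7

They were about 2.1 units apart before and 1.4 after — 0.7 units closer together.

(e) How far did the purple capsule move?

4.3

From (11.1, 5.8) to (7.9, 3.0), the purple capsule covered √(3.2² + 2.8²) ≈ 4.3 units.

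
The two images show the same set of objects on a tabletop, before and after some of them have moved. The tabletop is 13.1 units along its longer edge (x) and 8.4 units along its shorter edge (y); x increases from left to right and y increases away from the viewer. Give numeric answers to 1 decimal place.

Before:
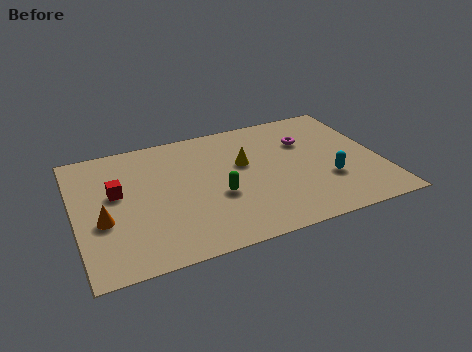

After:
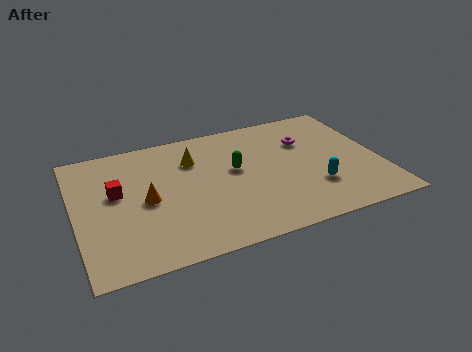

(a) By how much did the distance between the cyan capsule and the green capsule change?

-0.8

Before: roughly 4.7 units apart; after: 3.9. That's 0.8 units closer together.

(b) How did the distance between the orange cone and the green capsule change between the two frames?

-0.9

The distance was about 4.9 in the first image and 4.0 in the second, so they moved 0.9 units closer together.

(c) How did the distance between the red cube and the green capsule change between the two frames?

+0.6

Before: roughly 4.5 units apart; after: 5.1. That's 0.6 units further apart.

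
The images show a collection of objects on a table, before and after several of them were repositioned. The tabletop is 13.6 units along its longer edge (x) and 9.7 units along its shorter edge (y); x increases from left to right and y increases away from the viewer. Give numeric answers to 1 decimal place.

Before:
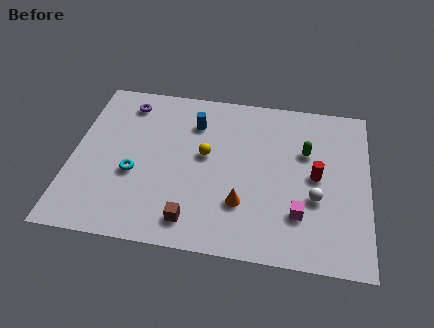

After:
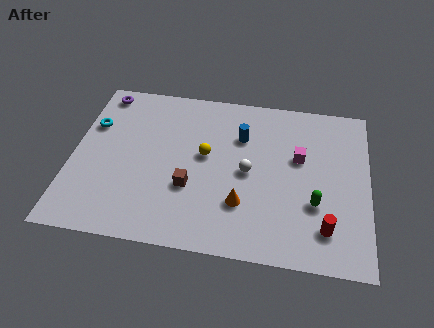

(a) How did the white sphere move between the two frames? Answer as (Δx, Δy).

(-3.1, 1.1)

The white sphere started near (11.2, 3.6) and ended near (8.1, 4.7).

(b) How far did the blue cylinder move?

2.3

The blue cylinder was near (5.5, 7.3) before and (7.7, 6.8) after, so it travelled √(2.2² + 0.5²) ≈ 2.3 units.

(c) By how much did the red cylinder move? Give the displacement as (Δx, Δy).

(0.5, -2.9)

The red cylinder started near (11.2, 4.9) and ended near (11.7, 2.0).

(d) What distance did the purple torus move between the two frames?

1.3

The purple torus was near (2.3, 8.1) before and (1.1, 8.6) after, so it travelled √(1.2² + 0.5²) ≈ 1.3 units.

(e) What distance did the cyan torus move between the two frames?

3.4

The cyan torus moved from about (2.9, 3.8) to (0.8, 6.5), a distance of √(2.1² + 2.7²) ≈ 3.4.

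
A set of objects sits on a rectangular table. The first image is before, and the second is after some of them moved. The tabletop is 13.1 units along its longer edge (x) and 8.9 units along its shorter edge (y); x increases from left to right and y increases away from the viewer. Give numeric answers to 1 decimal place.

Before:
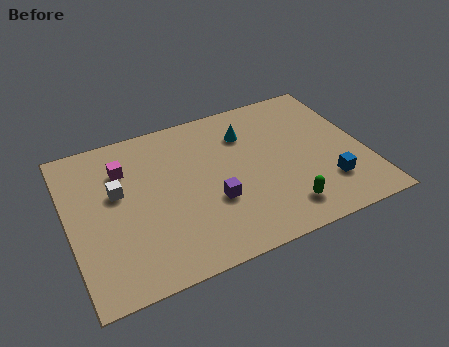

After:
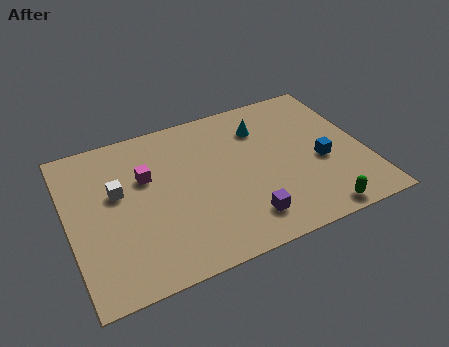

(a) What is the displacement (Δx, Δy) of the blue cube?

(-0.1, 1.4)

From the two frames, the blue cube sits at roughly (11.2, 2.3) before and (11.1, 3.7) after.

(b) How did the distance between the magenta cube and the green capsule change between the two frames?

+0.4

Before: roughly 8.1 units apart; after: 8.5. That's 0.4 units further apart.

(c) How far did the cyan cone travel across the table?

0.7

The cyan cone moved from about (8.1, 6.6) to (8.8, 6.7), a distance of √(0.7² + 0.1²) ≈ 0.7.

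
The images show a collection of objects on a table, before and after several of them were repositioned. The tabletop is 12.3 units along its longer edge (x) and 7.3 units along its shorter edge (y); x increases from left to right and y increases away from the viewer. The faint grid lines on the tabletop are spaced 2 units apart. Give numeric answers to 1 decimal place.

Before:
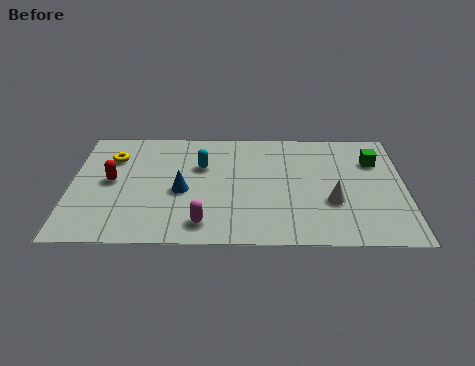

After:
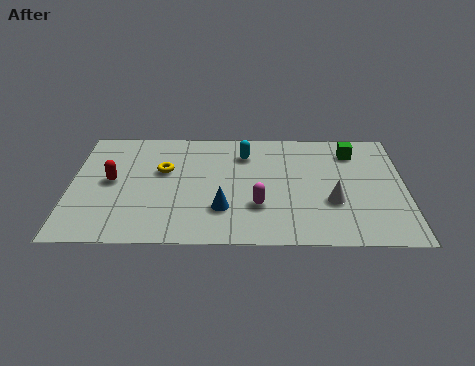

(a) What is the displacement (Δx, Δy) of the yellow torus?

(1.9, -0.8)

The yellow torus was at about (1.5, 5.3) and moved to about (3.4, 4.5).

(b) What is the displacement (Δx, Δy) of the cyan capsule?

(1.6, 0.8)

From the two frames, the cyan capsule sits at roughly (4.8, 4.8) before and (6.4, 5.6) after.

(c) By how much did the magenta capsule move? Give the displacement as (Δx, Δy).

(2.0, 1.1)

From the two frames, the magenta capsule sits at roughly (4.9, 1.2) before and (6.9, 2.3) after.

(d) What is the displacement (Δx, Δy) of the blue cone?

(1.5, -1.1)

From the two frames, the blue cone sits at roughly (4.1, 3.2) before and (5.6, 2.1) after.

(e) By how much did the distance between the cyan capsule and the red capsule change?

+1.8

They were about 3.4 units apart before and 5.2 after — 1.8 units further apart.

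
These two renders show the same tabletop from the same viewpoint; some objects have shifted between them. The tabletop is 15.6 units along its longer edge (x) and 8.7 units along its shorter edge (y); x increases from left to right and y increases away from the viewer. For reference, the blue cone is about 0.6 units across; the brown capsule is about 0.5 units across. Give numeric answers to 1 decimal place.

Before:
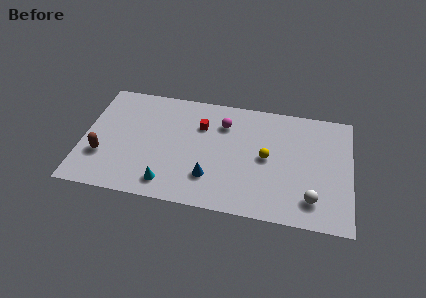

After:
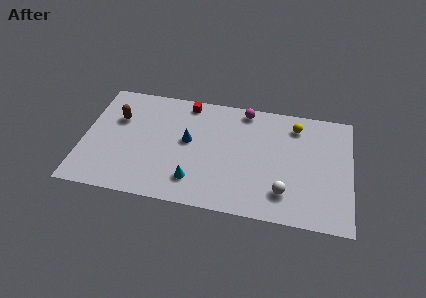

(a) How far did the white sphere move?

1.6

The white sphere was near (13.4, 1.8) before and (11.8, 2.0) after, so it travelled √(1.6² + 0.2²) ≈ 1.6 units.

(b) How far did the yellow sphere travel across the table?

3.1

From (10.7, 4.4) to (12.3, 7.1), the yellow sphere covered √(1.6² + 2.7²) ≈ 3.1 units.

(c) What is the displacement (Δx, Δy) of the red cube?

(-0.9, 1.6)

The red cube started near (6.8, 6.1) and ended near (5.9, 7.7).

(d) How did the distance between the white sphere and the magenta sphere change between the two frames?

-0.8

The distance was about 7.1 in the first image and 6.3 in the second, so they moved 0.8 units closer together.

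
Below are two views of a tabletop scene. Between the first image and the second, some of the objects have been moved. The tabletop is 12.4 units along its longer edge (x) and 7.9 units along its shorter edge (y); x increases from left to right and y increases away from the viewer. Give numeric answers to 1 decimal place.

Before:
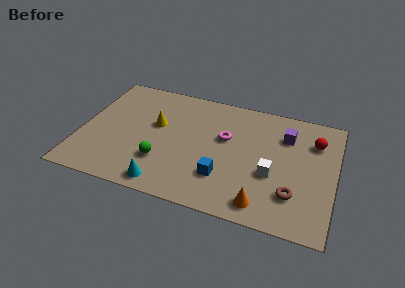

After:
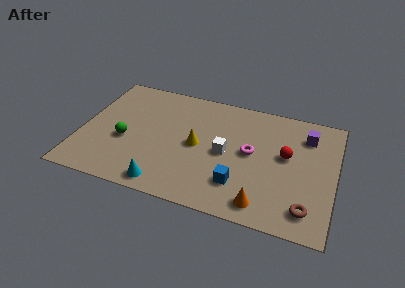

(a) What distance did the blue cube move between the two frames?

0.8

The blue cube was near (7.1, 2.2) before and (7.9, 2.0) after, so it travelled √(0.8² + 0.2²) ≈ 0.8 units.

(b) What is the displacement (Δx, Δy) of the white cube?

(-2.3, 0.7)

The white cube was at about (9.4, 3.1) and moved to about (7.1, 3.8).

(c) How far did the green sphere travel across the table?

2.1

From (4.1, 2.3) to (2.2, 3.2), the green sphere covered √(1.9² + 0.9²) ≈ 2.1 units.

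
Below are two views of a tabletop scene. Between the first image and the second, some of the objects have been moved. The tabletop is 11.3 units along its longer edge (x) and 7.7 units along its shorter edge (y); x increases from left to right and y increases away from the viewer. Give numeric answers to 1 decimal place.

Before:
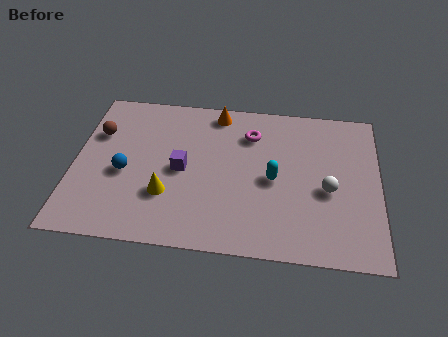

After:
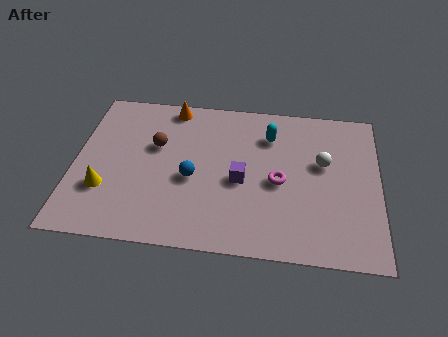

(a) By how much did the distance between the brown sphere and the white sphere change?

-2.6

They were about 8.8 units apart before and 6.2 after — 2.6 units closer together.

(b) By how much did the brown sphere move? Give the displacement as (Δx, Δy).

(2.2, -0.4)

The brown sphere started near (0.8, 5.2) and ended near (3.0, 4.8).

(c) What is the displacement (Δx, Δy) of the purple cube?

(2.2, -0.3)

The purple cube was at about (4.0, 3.7) and moved to about (6.2, 3.4).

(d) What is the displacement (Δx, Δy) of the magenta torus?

(1.1, -2.3)

The magenta torus was at about (6.5, 5.8) and moved to about (7.6, 3.5).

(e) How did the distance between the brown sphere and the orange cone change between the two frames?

-2.5

They were about 4.7 units apart before and 2.2 after — 2.5 units closer together.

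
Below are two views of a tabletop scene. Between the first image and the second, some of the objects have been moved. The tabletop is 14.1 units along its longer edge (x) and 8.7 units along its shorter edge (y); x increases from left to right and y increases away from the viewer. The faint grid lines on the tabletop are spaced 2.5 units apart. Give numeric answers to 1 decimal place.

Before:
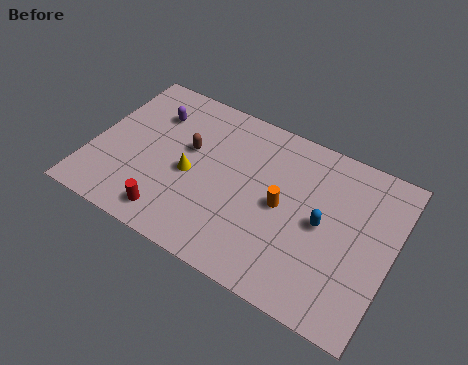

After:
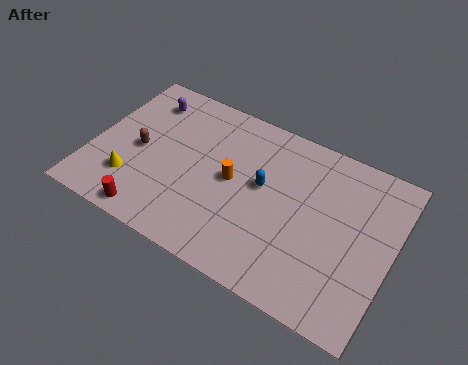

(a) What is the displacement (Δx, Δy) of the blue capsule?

(-2.9, 0.6)

The blue capsule started near (10.9, 4.3) and ended near (8.0, 4.9).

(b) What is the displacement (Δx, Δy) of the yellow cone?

(-2.6, -1.6)

From the two frames, the yellow cone sits at roughly (4.7, 3.9) before and (2.1, 2.3) after.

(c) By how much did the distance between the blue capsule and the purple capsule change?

-2.3

Before: roughly 8.7 units apart; after: 6.4. That's 2.3 units closer together.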